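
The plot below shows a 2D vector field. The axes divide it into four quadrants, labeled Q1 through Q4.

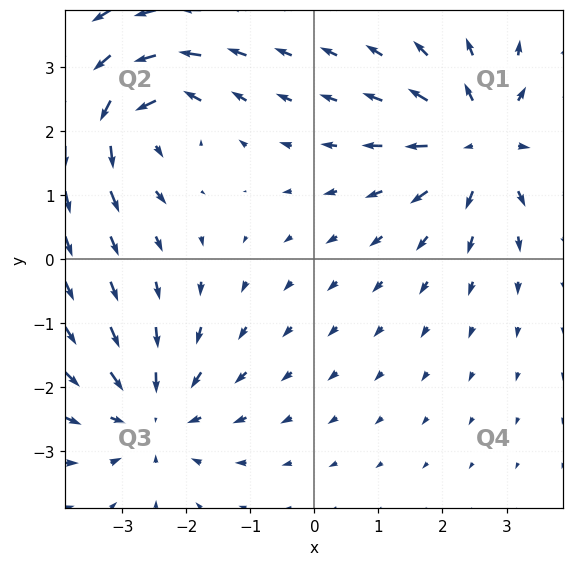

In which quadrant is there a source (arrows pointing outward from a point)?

Q1

The source sits at approximately (2.6, 1.8), which lies in quadrant Q1. The divergence there is about +5, positive as expected for a source.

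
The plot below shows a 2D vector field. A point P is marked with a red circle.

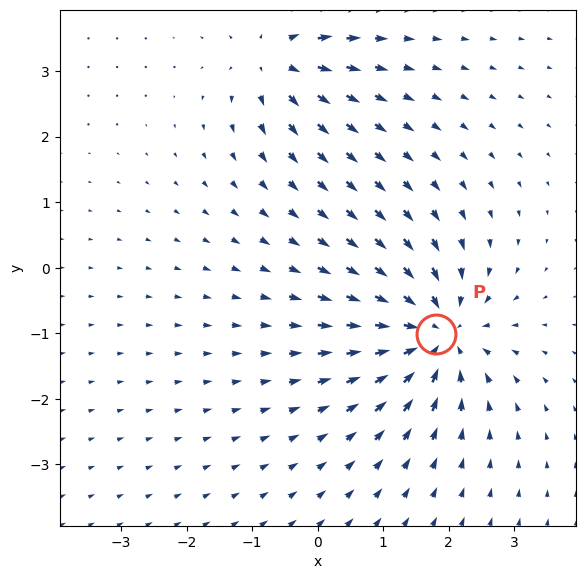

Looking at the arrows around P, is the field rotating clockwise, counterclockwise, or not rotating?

not rotating

Near P at (1.8, -1.0) the arrows show no circulation. The curl there is ≈0.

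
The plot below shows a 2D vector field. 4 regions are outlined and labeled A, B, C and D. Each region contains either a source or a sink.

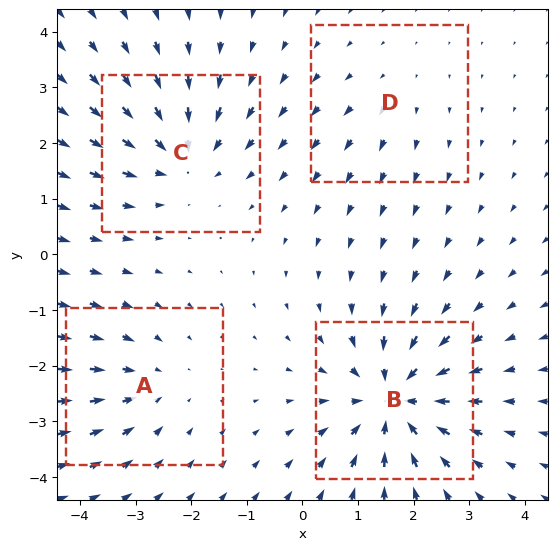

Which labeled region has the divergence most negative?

B

Divergence at each region's feature centre — A: about -3, B: about -7, C: about -5, D: about +2. Region B is most negative.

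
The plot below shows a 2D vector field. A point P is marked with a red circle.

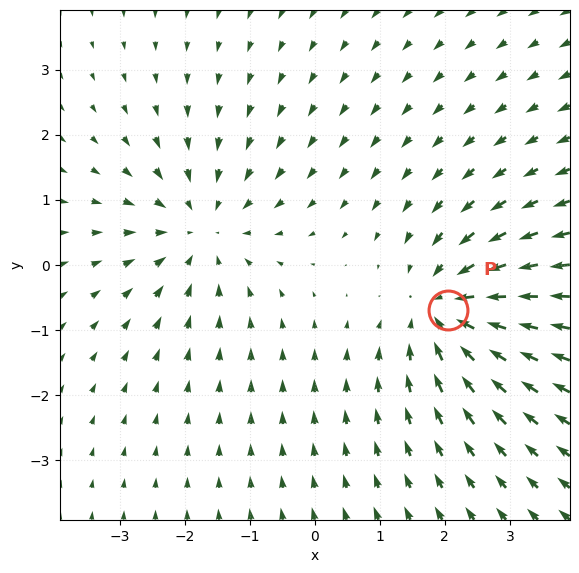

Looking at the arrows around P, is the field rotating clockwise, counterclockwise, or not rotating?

Near P at (2.0, -0.7) the arrows show no circulation. The curl there is ≈0.

not rotating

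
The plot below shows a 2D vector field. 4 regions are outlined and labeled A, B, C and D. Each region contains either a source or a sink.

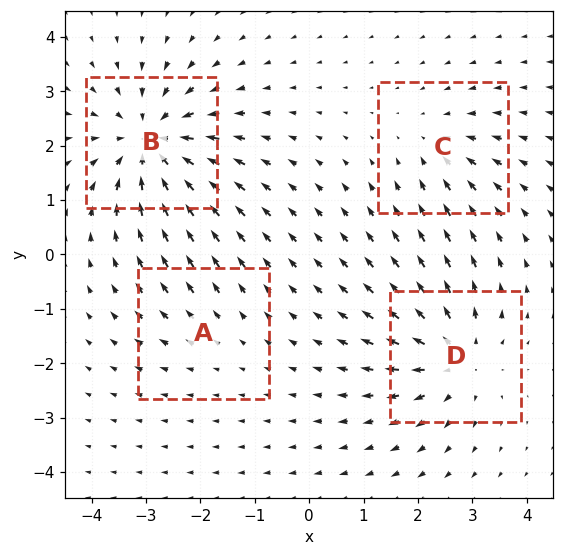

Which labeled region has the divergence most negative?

B

Divergence at each region's feature centre — A: about +2, B: about -7, C: about -3, D: about +5. Region B is most negative.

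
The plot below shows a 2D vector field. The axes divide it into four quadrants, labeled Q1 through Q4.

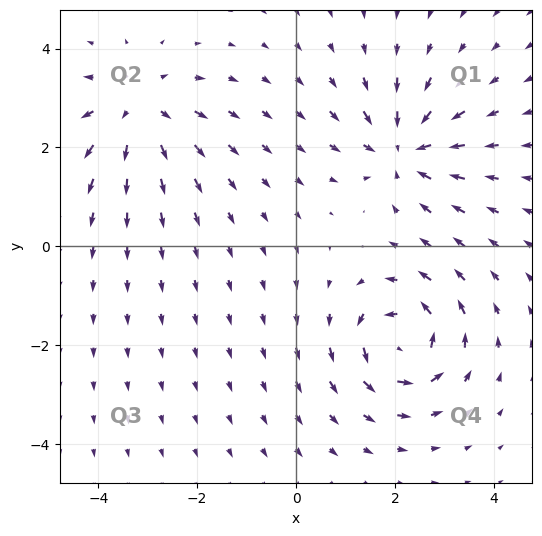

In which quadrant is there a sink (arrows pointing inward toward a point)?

Q1

The sink sits at approximately (2.2, 2.0), which lies in quadrant Q1. The divergence there is about -5, negative as expected for a sink.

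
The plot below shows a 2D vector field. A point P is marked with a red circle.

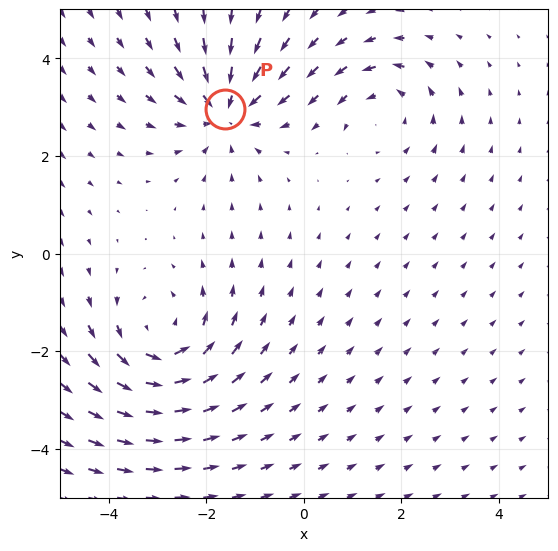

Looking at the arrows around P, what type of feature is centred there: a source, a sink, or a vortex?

sink

At P (-1.6, 3.0) the arrows converge inward. Divergence about -4, curl ≈0 — negative divergence with near-zero curl is a sink.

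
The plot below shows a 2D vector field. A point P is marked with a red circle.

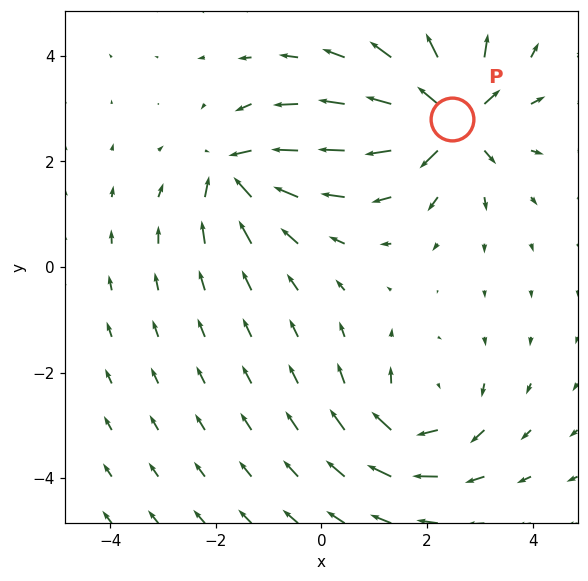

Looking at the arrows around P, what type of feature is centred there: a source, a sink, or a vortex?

source

At P (2.5, 2.8) the arrows spread outward. Divergence about +6, curl ≈0 — positive divergence with near-zero curl is a source.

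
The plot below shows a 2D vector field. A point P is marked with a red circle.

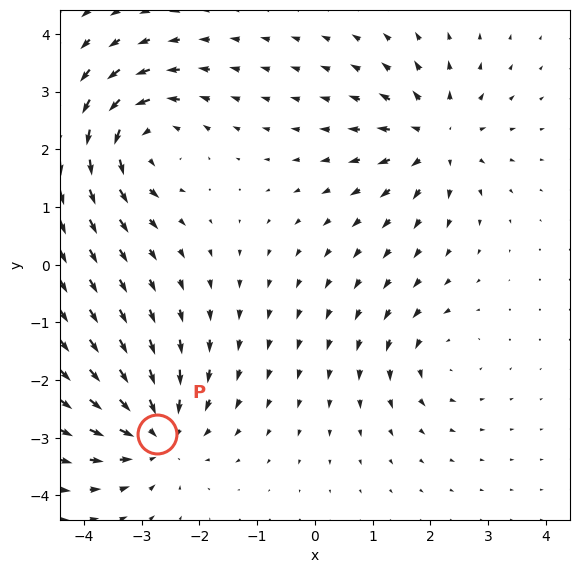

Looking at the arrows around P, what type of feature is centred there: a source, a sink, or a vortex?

At P (-2.7, -2.9) the arrows converge inward. Divergence about -5, curl ≈0 — negative divergence with near-zero curl is a sink.

sink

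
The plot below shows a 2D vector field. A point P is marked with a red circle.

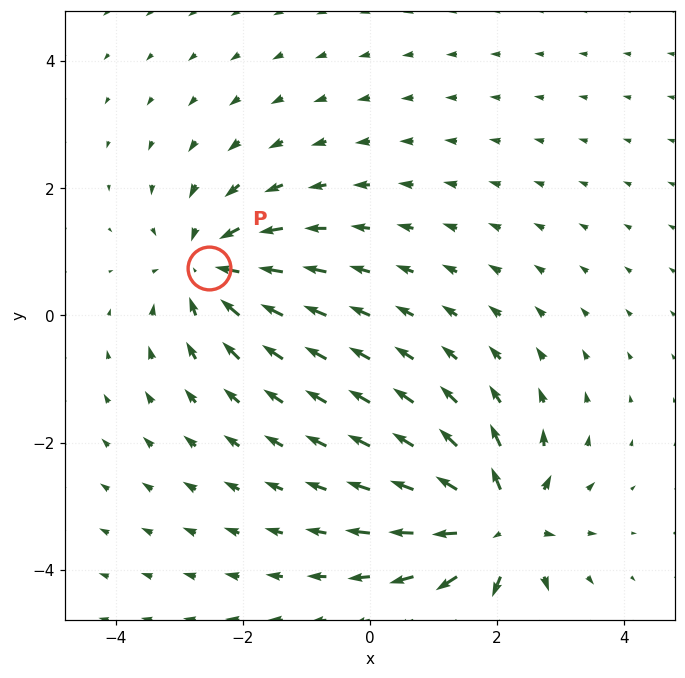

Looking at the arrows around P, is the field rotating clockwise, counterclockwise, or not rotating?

not rotating

Near P at (-2.5, 0.8) the arrows show no circulation. The curl there is ≈0.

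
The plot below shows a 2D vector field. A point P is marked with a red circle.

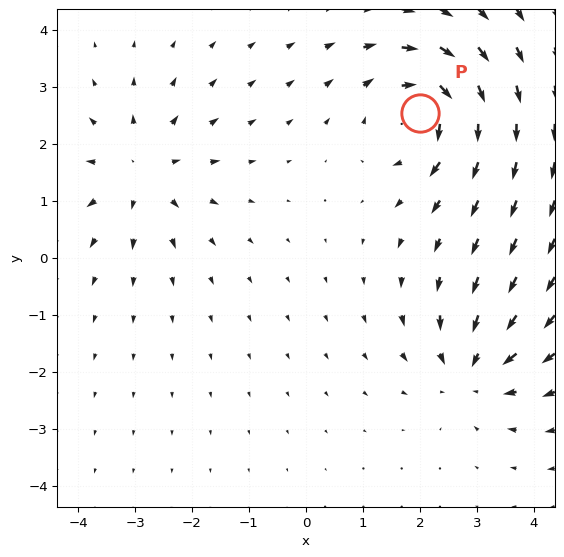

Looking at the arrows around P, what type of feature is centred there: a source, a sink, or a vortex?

vortex

At P (2.0, 2.5) the arrows circulate clockwise. Divergence ≈0, curl about -4 — near-zero divergence with nonzero curl is a vortex.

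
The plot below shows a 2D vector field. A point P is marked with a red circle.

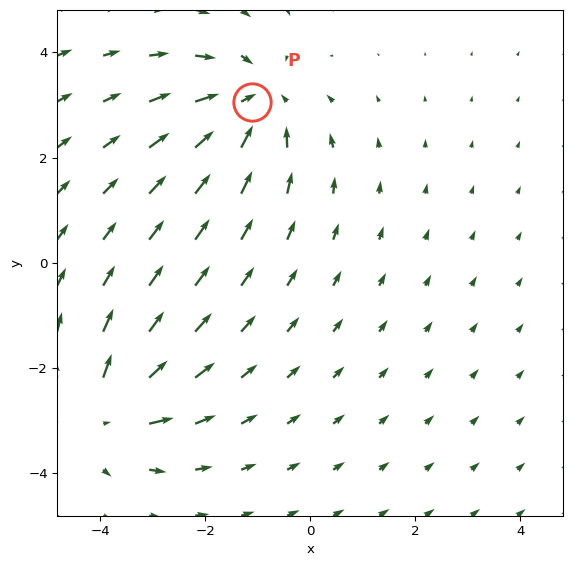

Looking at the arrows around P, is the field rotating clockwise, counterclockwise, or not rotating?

Near P at (-1.1, 3.1) the arrows show no circulation. The curl there is ≈0.

not rotating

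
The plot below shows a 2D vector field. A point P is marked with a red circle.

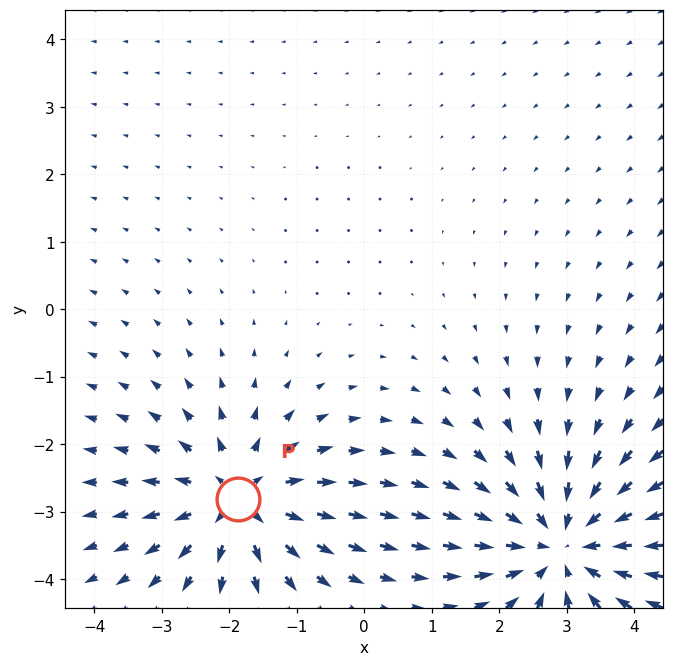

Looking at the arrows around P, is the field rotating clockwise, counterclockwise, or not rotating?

Near P at (-1.9, -2.8) the arrows show no circulation. The curl there is ≈0.

not rotating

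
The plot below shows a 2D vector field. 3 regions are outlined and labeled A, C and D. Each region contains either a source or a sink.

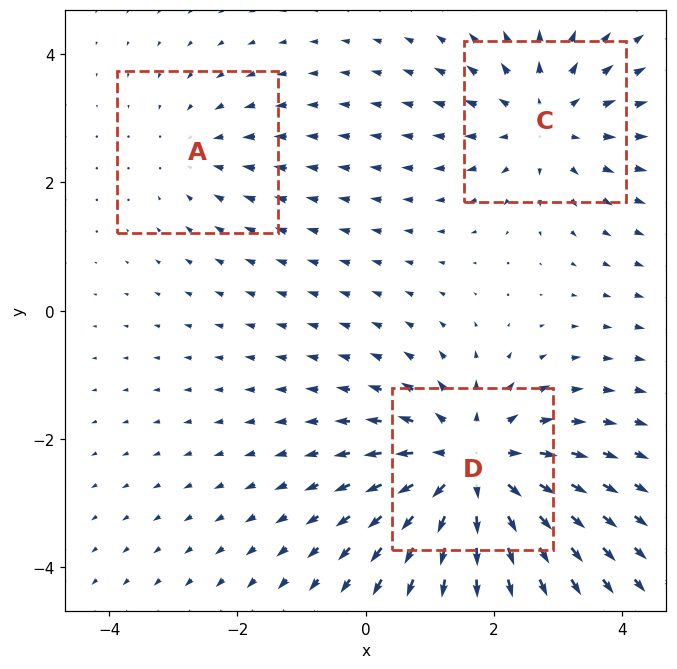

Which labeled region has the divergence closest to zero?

Divergence at each region's feature centre — A: about -2, C: about +3, D: about +4. Region A is closest to zero.

A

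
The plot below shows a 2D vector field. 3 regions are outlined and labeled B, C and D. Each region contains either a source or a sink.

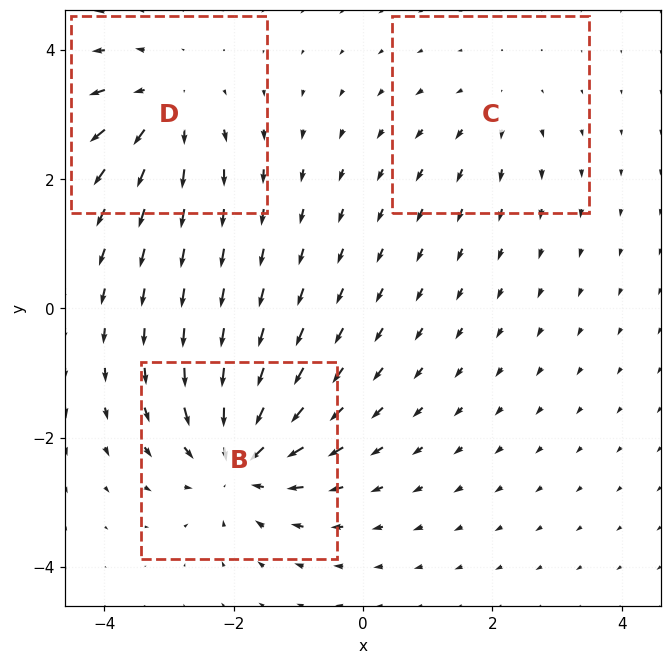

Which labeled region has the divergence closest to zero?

Divergence at each region's feature centre — B: about -5, C: about +2, D: about +4. Region C is closest to zero.

C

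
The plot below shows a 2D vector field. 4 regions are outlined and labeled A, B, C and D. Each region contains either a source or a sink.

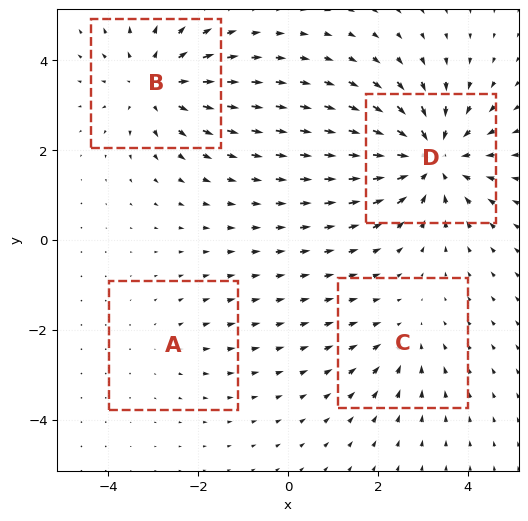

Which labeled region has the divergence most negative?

D

Divergence at each region's feature centre — A: about +2, B: about +5, C: about -3, D: about -7. Region D is most negative.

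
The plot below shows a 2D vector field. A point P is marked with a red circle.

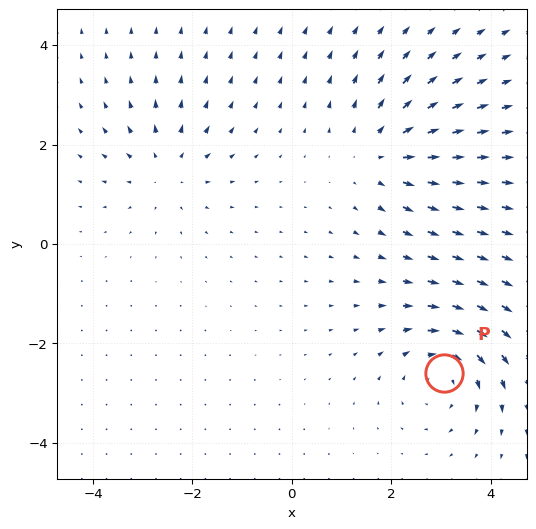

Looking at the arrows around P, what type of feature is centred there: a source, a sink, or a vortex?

At P (3.1, -2.6) the arrows circulate clockwise. Divergence ≈0, curl about -5 — near-zero divergence with nonzero curl is a vortex.

vortex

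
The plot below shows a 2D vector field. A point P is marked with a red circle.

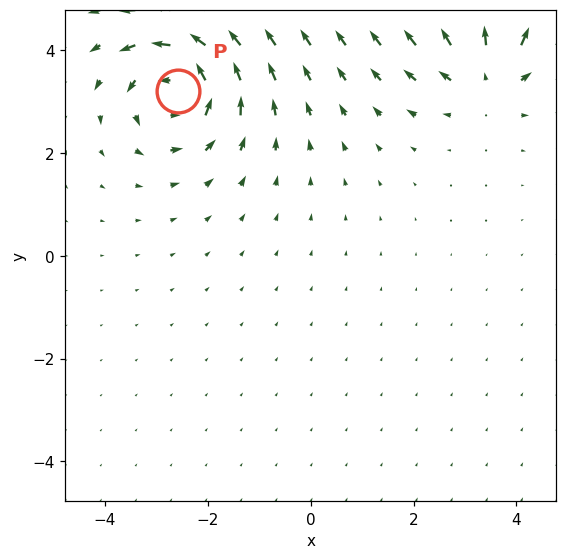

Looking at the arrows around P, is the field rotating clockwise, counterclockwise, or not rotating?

counterclockwise

Near P at (-2.6, 3.2) the arrows circulate counterclockwise. The curl (z-component) there is about +5; positive curl means counterclockwise rotation.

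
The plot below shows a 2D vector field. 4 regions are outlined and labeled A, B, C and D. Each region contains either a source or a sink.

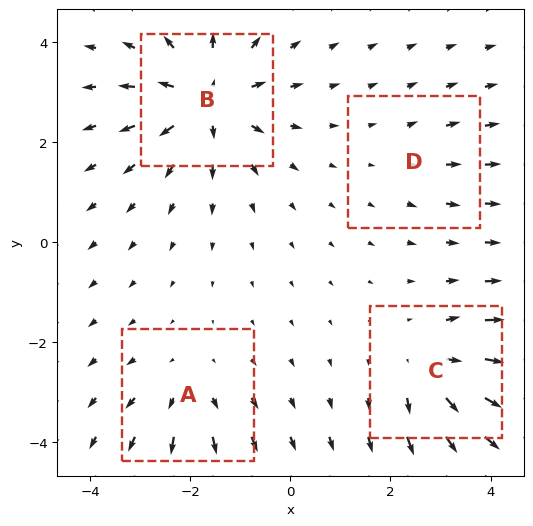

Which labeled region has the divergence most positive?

Divergence at each region's feature centre — A: about +3, B: about +7, C: about +5, D: about +2. Region B is most positive.

B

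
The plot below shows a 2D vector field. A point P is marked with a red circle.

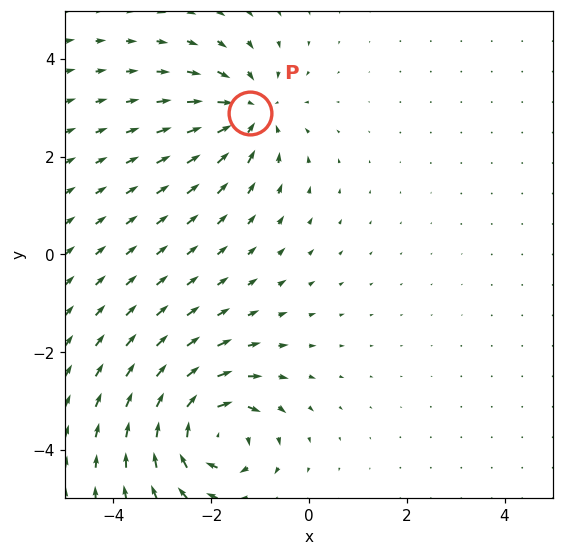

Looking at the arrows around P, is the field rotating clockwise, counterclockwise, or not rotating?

Near P at (-1.2, 2.9) the arrows show no circulation. The curl there is ≈0.

not rotating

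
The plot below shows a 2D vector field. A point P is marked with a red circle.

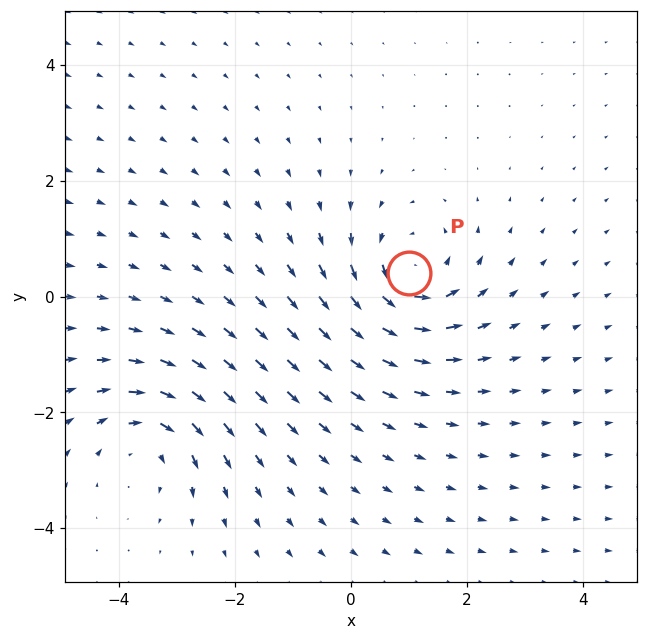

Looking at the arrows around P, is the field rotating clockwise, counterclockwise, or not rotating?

Near P at (1.0, 0.4) the arrows circulate counterclockwise. The curl (z-component) there is about +4; positive curl means counterclockwise rotation.

counterclockwise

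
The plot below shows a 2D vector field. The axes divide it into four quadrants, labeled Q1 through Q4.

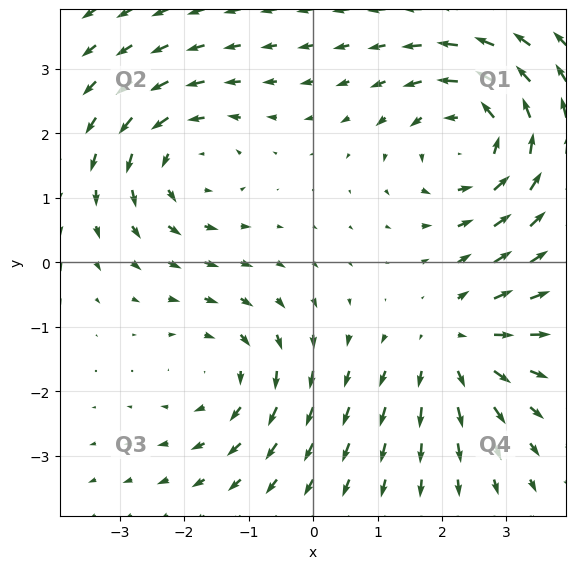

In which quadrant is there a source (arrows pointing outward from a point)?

The source sits at approximately (2.2, -1.3), which lies in quadrant Q4. The divergence there is about +4, positive as expected for a source.

Q4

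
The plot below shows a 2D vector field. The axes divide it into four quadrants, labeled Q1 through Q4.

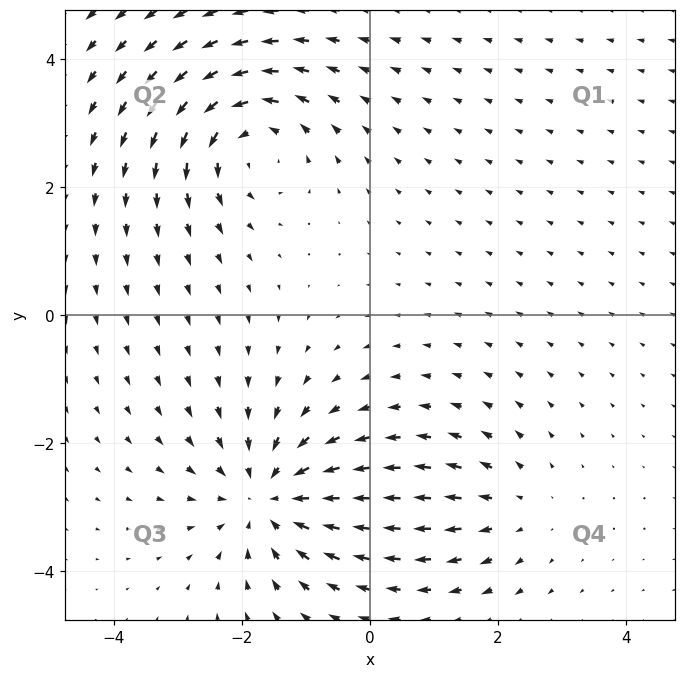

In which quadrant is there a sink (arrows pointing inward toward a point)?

Q3

The sink sits at approximately (-1.6, -2.8), which lies in quadrant Q3. The divergence there is about -5, negative as expected for a sink.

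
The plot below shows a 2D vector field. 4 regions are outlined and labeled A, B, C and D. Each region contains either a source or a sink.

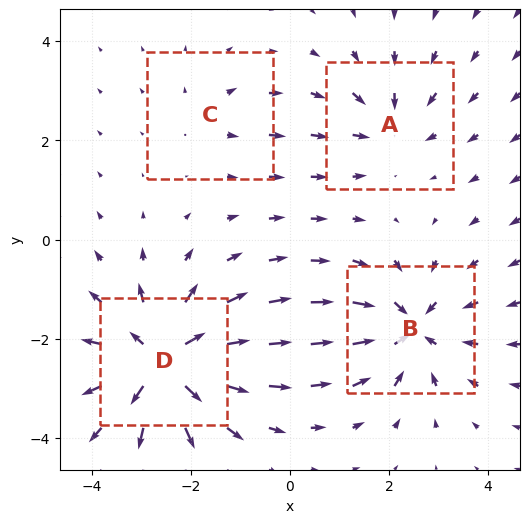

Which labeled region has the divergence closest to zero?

Divergence at each region's feature centre — A: about -4, B: about -6, C: about +2, D: about +7. Region C is closest to zero.

C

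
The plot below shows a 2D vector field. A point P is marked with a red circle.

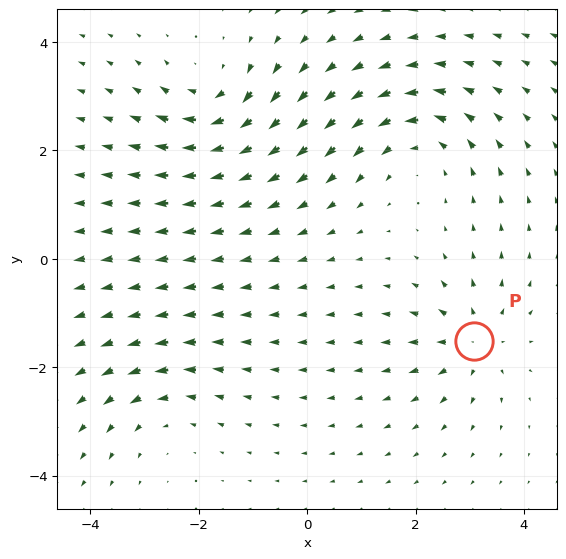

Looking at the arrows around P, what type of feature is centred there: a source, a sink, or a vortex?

source

At P (3.1, -1.5) the arrows spread outward. Divergence about +5, curl ≈0 — positive divergence with near-zero curl is a source.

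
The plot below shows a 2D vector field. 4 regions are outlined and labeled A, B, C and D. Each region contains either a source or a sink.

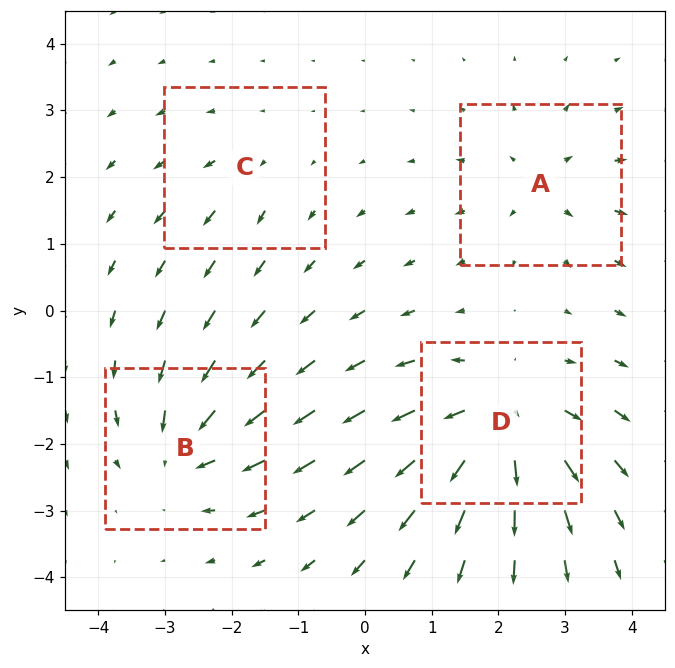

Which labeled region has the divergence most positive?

D

Divergence at each region's feature centre — A: about +4, B: about -5, C: about +2, D: about +7. Region D is most positive.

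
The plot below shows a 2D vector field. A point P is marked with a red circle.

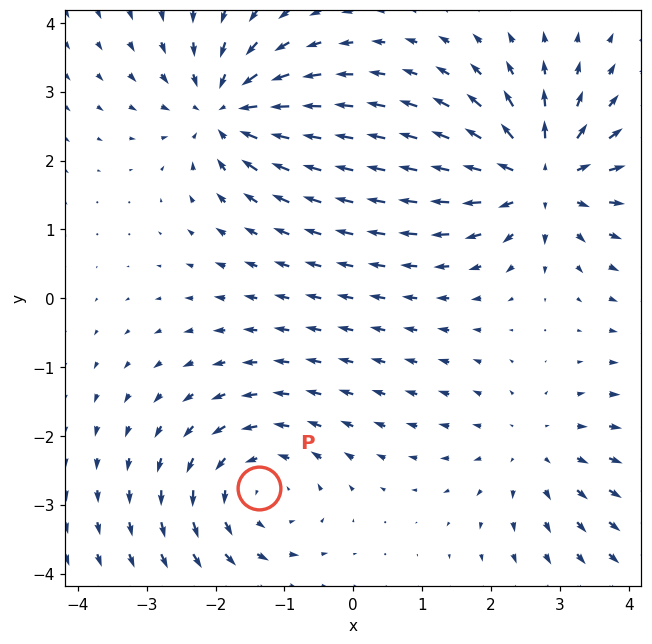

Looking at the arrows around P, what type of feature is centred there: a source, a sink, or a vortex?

At P (-1.4, -2.8) the arrows circulate counterclockwise. Divergence ≈0, curl about +4 — near-zero divergence with nonzero curl is a vortex.

vortex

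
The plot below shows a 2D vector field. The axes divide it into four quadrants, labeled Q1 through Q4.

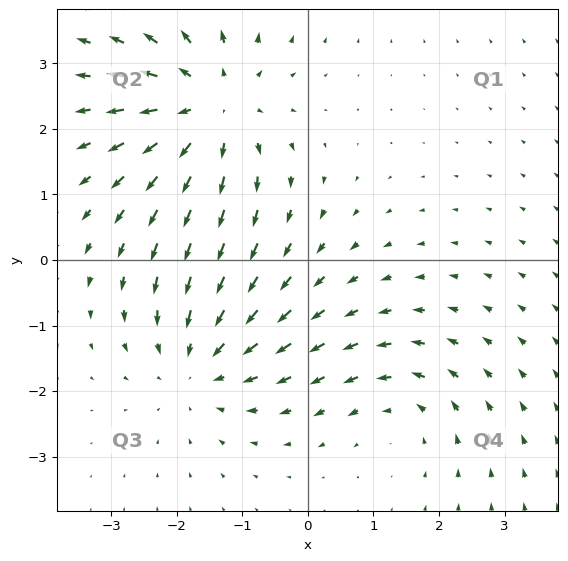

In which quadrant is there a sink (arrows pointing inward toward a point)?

Q3

The sink sits at approximately (-1.6, -1.6), which lies in quadrant Q3. The divergence there is about -3, negative as expected for a sink.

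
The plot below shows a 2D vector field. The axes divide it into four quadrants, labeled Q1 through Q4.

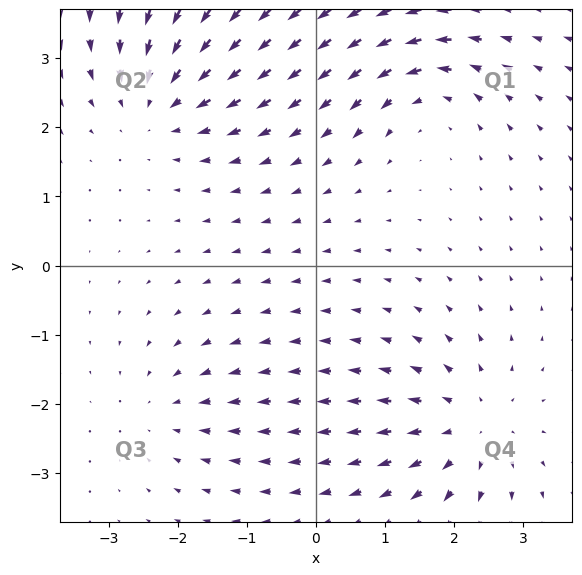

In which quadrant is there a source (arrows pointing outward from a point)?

The source sits at approximately (2.2, -2.3), which lies in quadrant Q4. The divergence there is about +4, positive as expected for a source.

Q4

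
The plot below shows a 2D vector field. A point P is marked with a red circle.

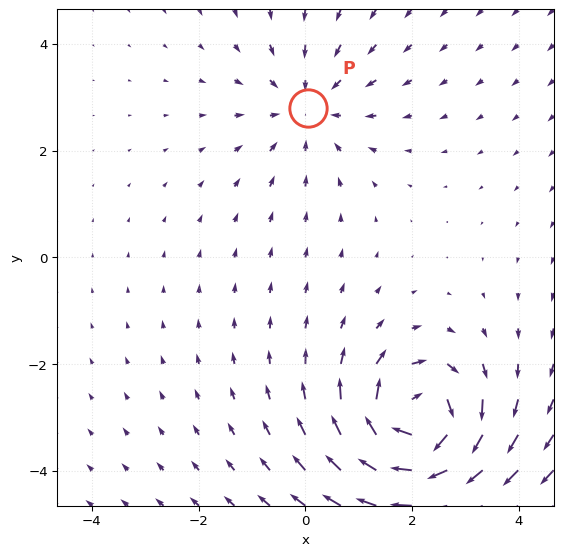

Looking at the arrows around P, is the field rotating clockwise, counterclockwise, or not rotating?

not rotating

Near P at (0.0, 2.8) the arrows show no circulation. The curl there is ≈0.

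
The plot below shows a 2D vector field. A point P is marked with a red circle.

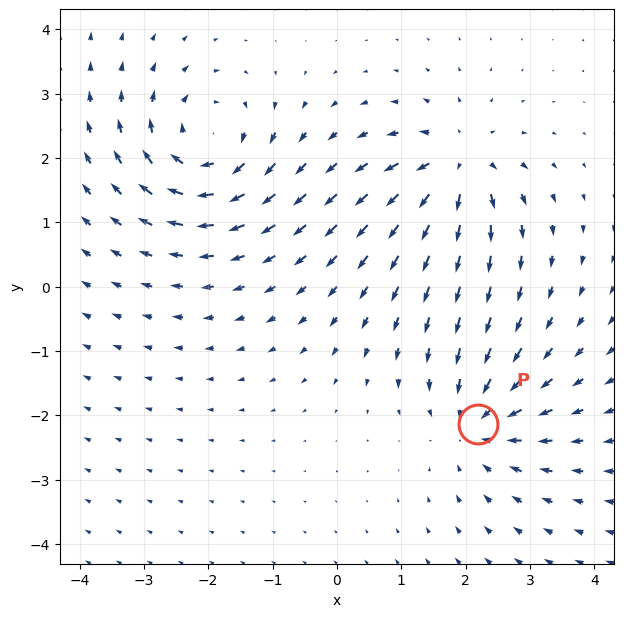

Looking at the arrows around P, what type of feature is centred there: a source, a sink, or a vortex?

sink

At P (2.2, -2.1) the arrows converge inward. Divergence about -4, curl ≈0 — negative divergence with near-zero curl is a sink.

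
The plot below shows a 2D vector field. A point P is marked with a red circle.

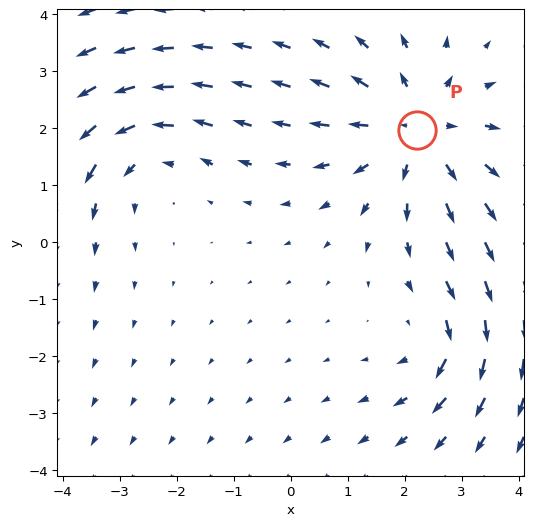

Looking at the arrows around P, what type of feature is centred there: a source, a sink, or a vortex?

source

At P (2.2, 2.0) the arrows spread outward. Divergence about +4, curl ≈0 — positive divergence with near-zero curl is a source.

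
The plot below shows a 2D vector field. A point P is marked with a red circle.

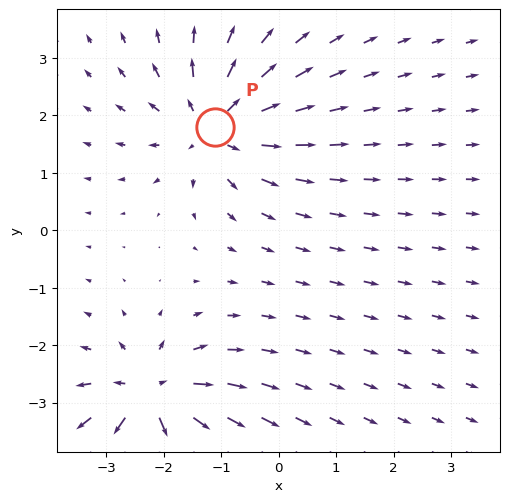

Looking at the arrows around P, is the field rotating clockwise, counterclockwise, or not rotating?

Near P at (-1.1, 1.8) the arrows show no circulation. The curl there is ≈0.

not rotating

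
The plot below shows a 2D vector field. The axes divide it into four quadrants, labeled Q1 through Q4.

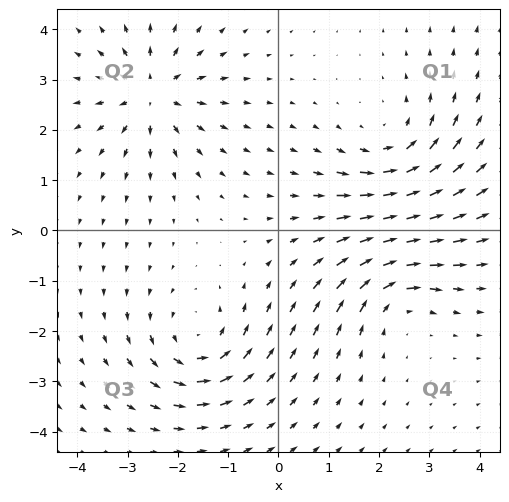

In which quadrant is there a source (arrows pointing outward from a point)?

Q2

The source sits at approximately (-2.5, 2.7), which lies in quadrant Q2. The divergence there is about +4, positive as expected for a source.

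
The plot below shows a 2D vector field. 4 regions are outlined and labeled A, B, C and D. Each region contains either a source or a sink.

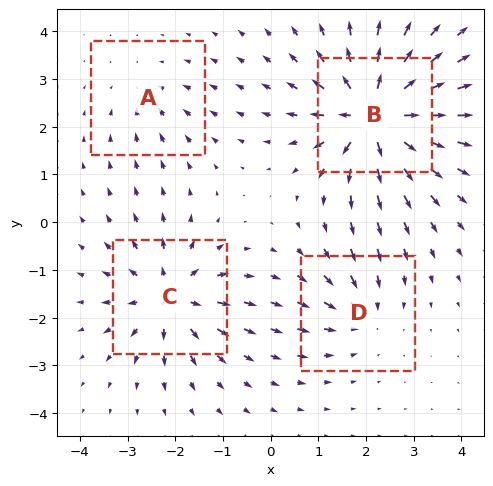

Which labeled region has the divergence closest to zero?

Divergence at each region's feature centre — A: about -3, B: about +9, C: about +6, D: about -4. Region A is closest to zero.

A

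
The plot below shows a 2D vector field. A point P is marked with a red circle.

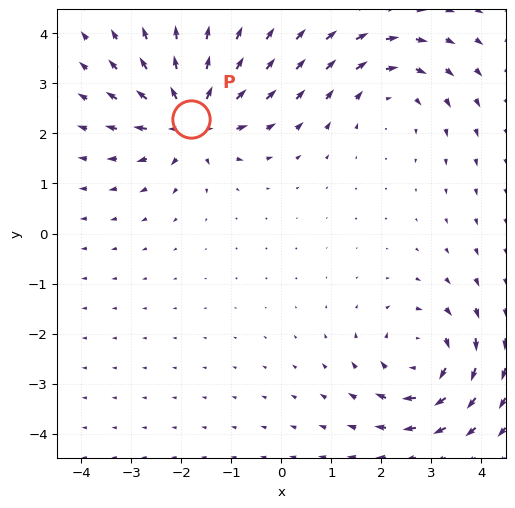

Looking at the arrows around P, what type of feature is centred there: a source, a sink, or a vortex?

At P (-1.8, 2.3) the arrows spread outward. Divergence about +6, curl ≈0 — positive divergence with near-zero curl is a source.

source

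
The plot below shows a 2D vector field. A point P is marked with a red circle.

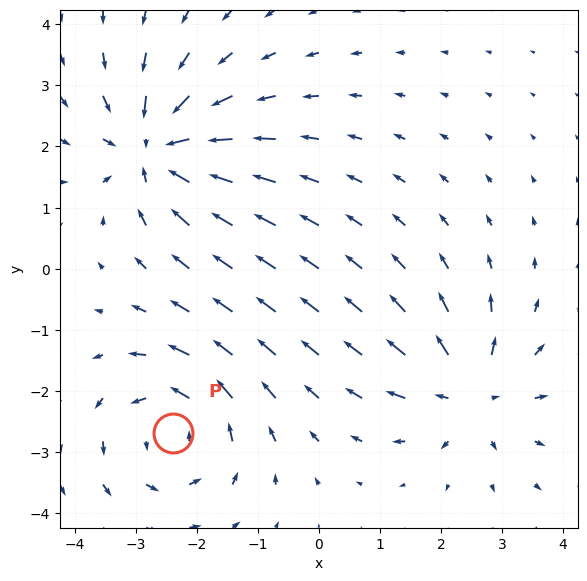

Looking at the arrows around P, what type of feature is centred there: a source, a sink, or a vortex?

At P (-2.4, -2.7) the arrows circulate counterclockwise. Divergence ≈0, curl about +4 — near-zero divergence with nonzero curl is a vortex.

vortex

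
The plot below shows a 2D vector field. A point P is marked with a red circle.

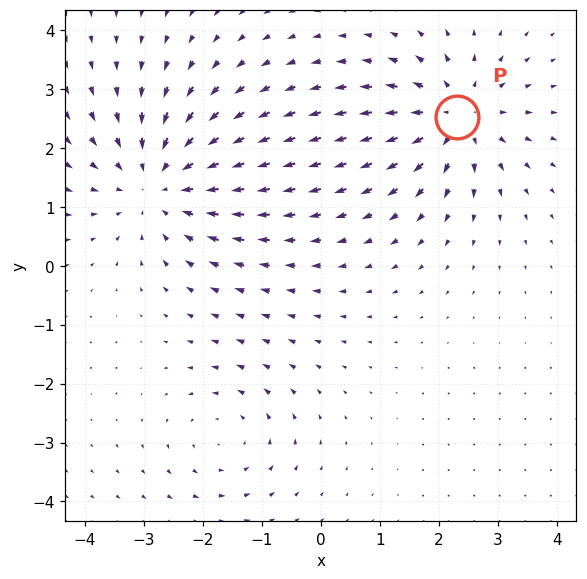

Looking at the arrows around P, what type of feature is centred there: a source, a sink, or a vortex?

source

At P (2.3, 2.5) the arrows spread outward. Divergence about +4, curl ≈0 — positive divergence with near-zero curl is a source.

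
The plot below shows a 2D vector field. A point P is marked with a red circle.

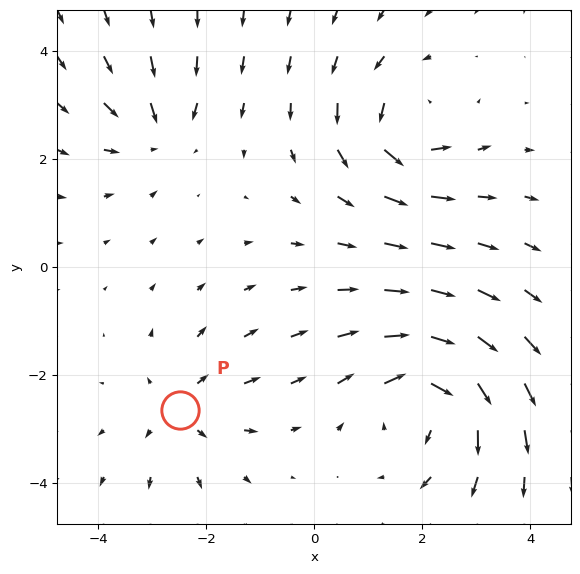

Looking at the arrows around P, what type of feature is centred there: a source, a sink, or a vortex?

source

At P (-2.5, -2.7) the arrows spread outward. Divergence about +3, curl ≈0 — positive divergence with near-zero curl is a source.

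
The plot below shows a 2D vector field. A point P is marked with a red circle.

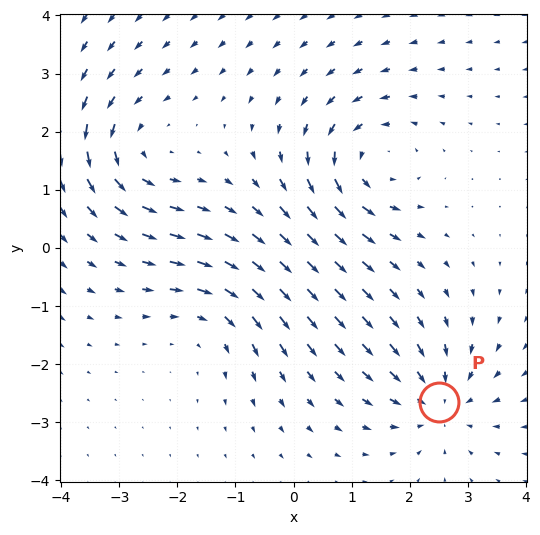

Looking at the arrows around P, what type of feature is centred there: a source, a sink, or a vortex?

sink

At P (2.5, -2.6) the arrows converge inward. Divergence about -5, curl ≈0 — negative divergence with near-zero curl is a sink.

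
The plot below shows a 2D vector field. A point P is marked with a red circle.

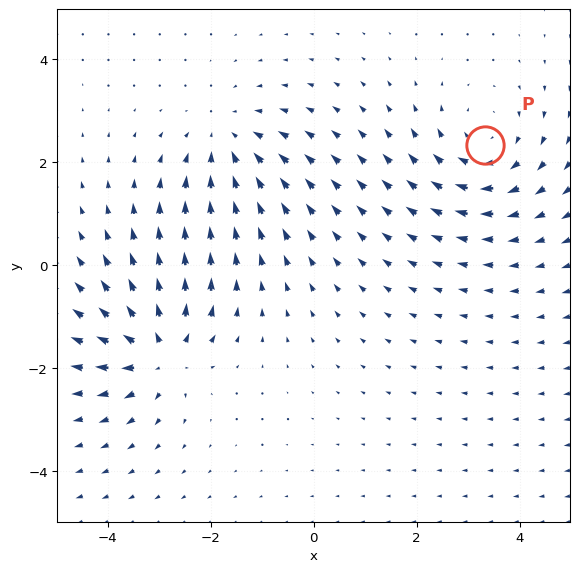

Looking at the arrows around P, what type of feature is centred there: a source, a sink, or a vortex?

vortex

At P (3.3, 2.3) the arrows circulate clockwise. Divergence ≈0, curl about -3 — near-zero divergence with nonzero curl is a vortex.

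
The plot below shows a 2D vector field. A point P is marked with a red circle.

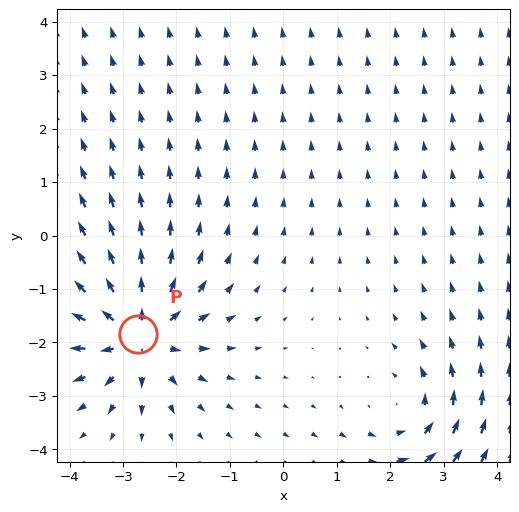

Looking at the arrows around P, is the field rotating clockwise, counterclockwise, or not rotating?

not rotating

Near P at (-2.7, -1.8) the arrows show no circulation. The curl there is ≈0.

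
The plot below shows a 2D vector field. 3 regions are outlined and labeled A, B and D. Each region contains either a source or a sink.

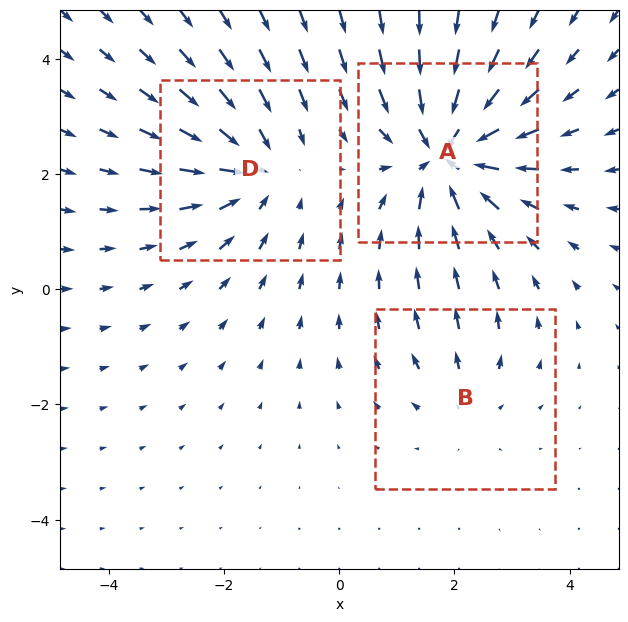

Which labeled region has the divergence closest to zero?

B

Divergence at each region's feature centre — A: about -5, B: about +2, D: about -3. Region B is closest to zero.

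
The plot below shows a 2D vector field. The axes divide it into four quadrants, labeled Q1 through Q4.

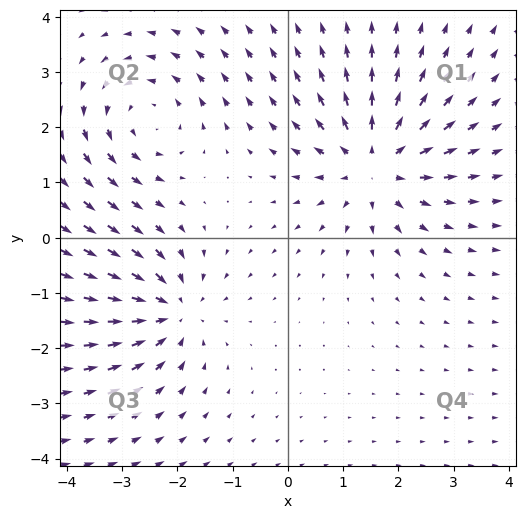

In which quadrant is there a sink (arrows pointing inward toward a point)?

The sink sits at approximately (-2.1, -1.3), which lies in quadrant Q3. The divergence there is about -5, negative as expected for a sink.

Q3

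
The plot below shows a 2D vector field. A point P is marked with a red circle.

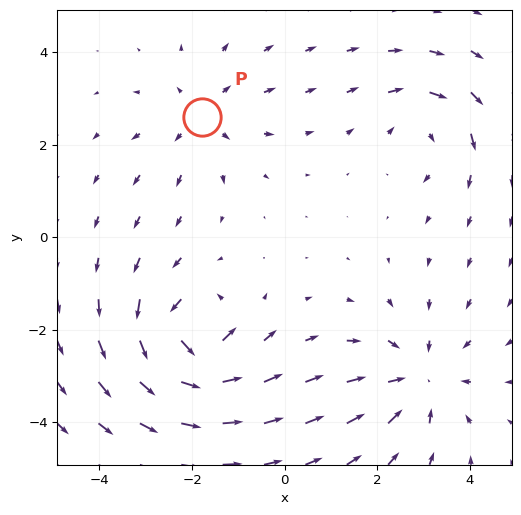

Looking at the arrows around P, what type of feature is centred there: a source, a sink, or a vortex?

At P (-1.8, 2.6) the arrows spread outward. Divergence about +3, curl ≈0 — positive divergence with near-zero curl is a source.

source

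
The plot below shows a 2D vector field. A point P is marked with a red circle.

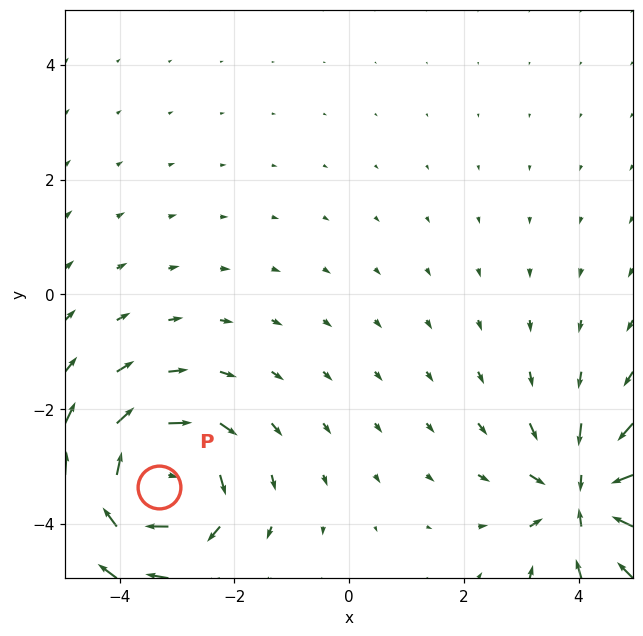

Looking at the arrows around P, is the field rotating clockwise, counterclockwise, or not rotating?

clockwise

Near P at (-3.3, -3.4) the arrows circulate clockwise. The curl (z-component) there is about -4; negative curl means clockwise rotation.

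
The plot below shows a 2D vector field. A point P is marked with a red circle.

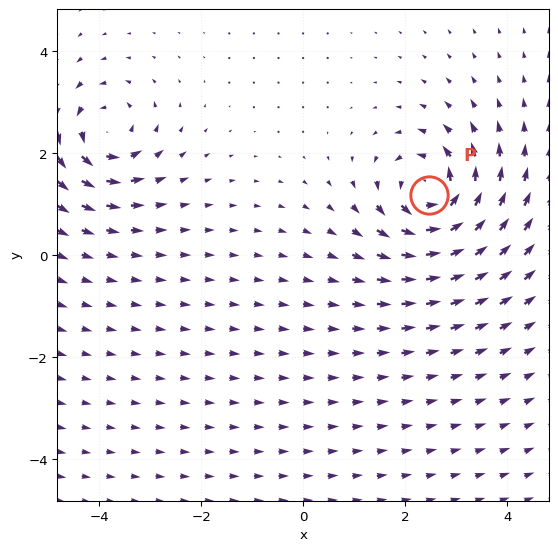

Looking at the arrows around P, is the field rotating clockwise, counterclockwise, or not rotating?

counterclockwise

Near P at (2.5, 1.2) the arrows circulate counterclockwise. The curl (z-component) there is about +6; positive curl means counterclockwise rotation.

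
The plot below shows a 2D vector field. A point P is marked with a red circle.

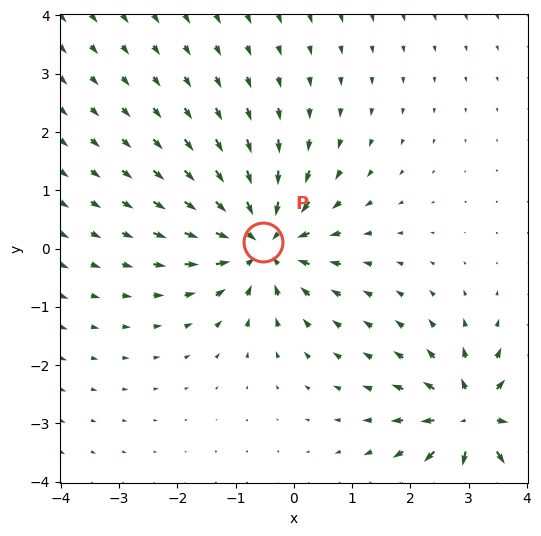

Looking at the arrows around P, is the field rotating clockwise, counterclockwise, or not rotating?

Near P at (-0.5, 0.1) the arrows show no circulation. The curl there is ≈0.

not rotating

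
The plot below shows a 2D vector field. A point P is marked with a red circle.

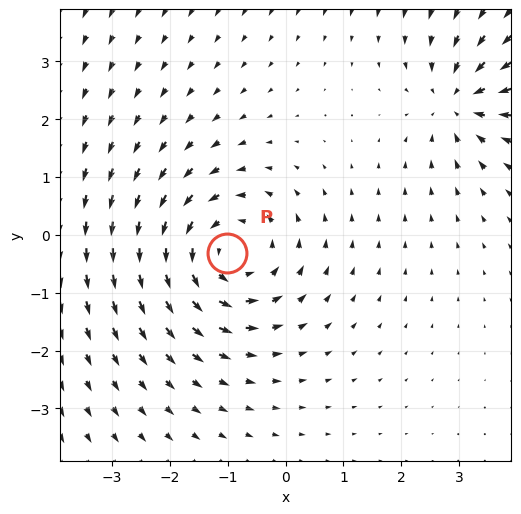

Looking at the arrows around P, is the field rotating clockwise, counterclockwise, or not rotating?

Near P at (-1.0, -0.3) the arrows circulate counterclockwise. The curl (z-component) there is about +4; positive curl means counterclockwise rotation.

counterclockwise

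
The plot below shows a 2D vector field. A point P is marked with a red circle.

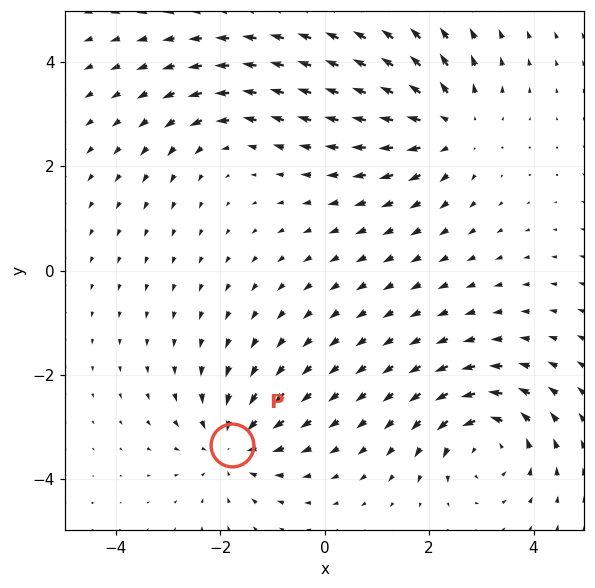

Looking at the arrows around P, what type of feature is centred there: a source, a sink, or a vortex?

At P (-1.8, -3.3) the arrows converge inward. Divergence about -5, curl ≈0 — negative divergence with near-zero curl is a sink.

sink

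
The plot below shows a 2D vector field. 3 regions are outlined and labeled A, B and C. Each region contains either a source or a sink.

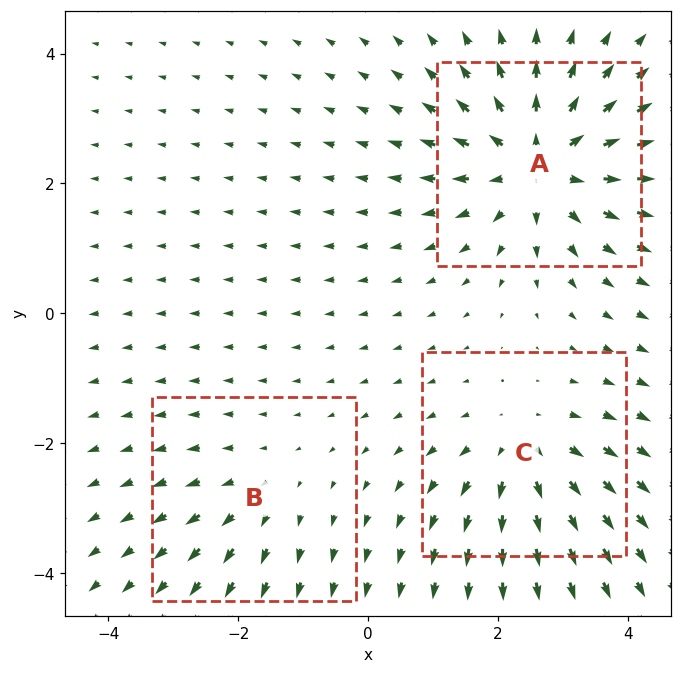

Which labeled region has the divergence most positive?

A

Divergence at each region's feature centre — A: about +5, B: about +2, C: about +3. Region A is most positive.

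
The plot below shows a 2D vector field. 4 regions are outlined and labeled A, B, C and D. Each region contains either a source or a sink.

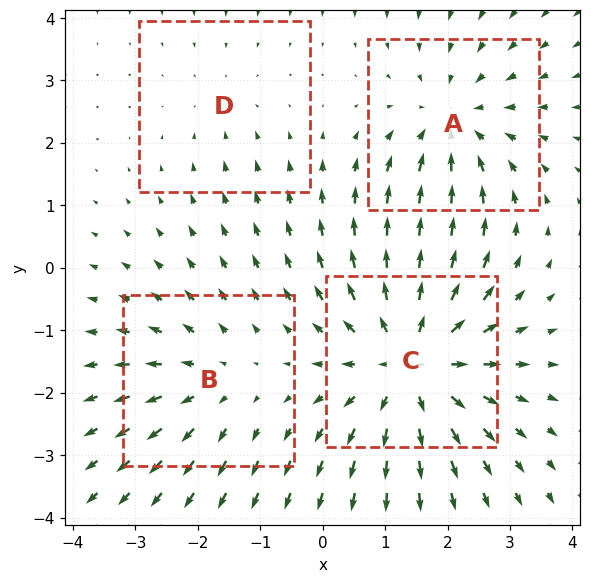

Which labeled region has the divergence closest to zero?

Divergence at each region's feature centre — A: about -4, B: about +3, C: about +6, D: about -2. Region D is closest to zero.

D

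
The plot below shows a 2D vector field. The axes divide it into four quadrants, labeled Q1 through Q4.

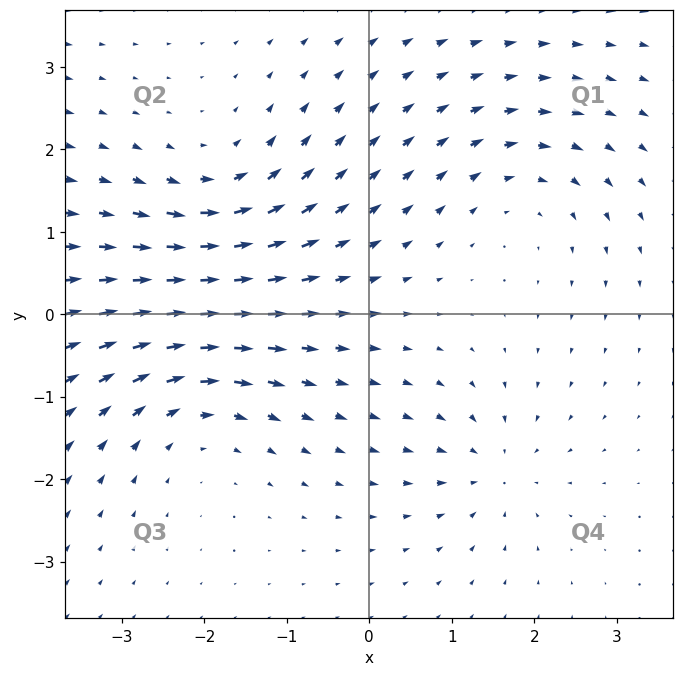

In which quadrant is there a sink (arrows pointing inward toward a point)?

Q4

The sink sits at approximately (1.5, -1.9), which lies in quadrant Q4. The divergence there is about -4, negative as expected for a sink.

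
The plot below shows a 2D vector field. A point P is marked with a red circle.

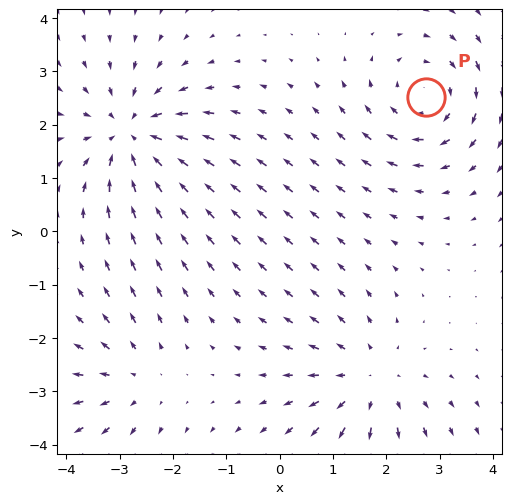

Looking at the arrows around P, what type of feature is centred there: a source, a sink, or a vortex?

vortex

At P (2.7, 2.5) the arrows circulate clockwise. Divergence ≈0, curl about -4 — near-zero divergence with nonzero curl is a vortex.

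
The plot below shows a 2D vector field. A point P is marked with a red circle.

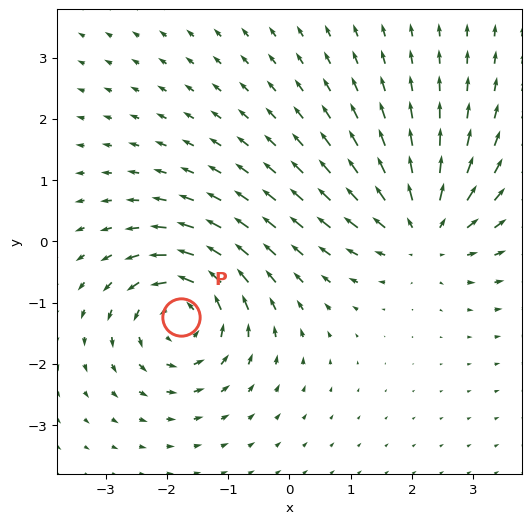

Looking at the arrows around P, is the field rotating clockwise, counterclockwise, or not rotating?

Near P at (-1.8, -1.2) the arrows circulate counterclockwise. The curl (z-component) there is about +5; positive curl means counterclockwise rotation.

counterclockwise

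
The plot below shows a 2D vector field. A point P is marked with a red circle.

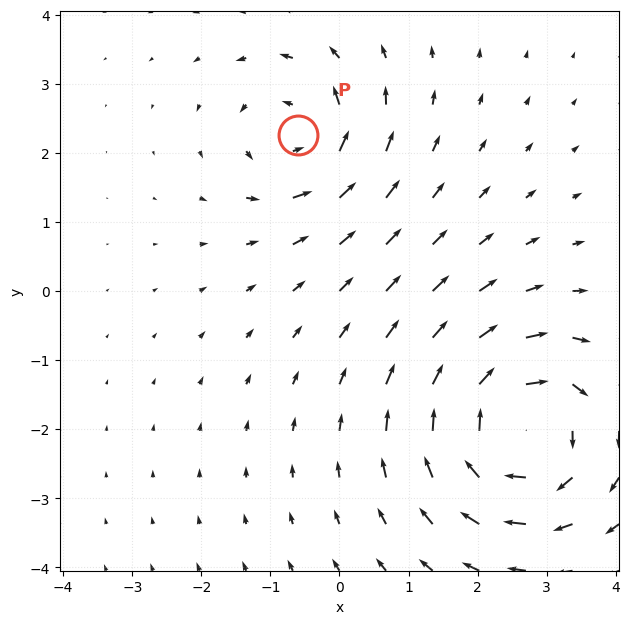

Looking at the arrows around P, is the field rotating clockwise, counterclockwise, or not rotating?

counterclockwise

Near P at (-0.6, 2.3) the arrows circulate counterclockwise. The curl (z-component) there is about +4; positive curl means counterclockwise rotation.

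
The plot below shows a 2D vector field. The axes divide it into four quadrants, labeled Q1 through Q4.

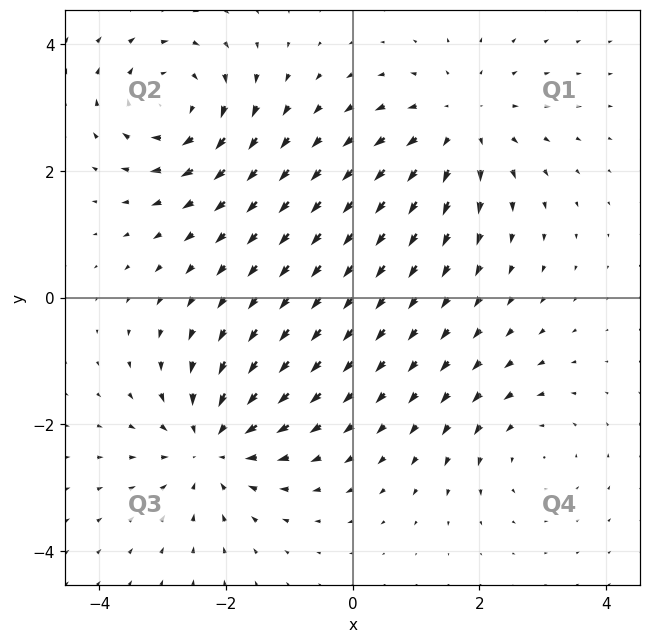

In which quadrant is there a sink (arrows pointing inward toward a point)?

The sink sits at approximately (-2.2, -2.3), which lies in quadrant Q3. The divergence there is about -5, negative as expected for a sink.

Q3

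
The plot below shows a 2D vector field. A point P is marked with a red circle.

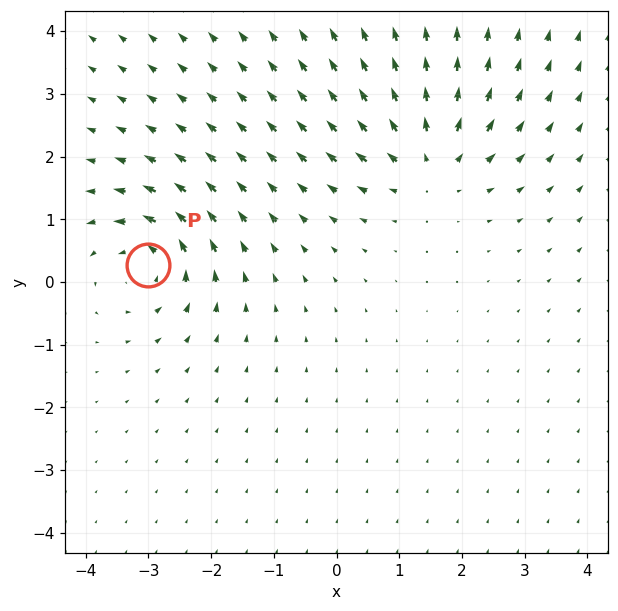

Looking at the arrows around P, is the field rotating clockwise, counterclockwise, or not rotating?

Near P at (-3.0, 0.3) the arrows circulate counterclockwise. The curl (z-component) there is about +4; positive curl means counterclockwise rotation.

counterclockwise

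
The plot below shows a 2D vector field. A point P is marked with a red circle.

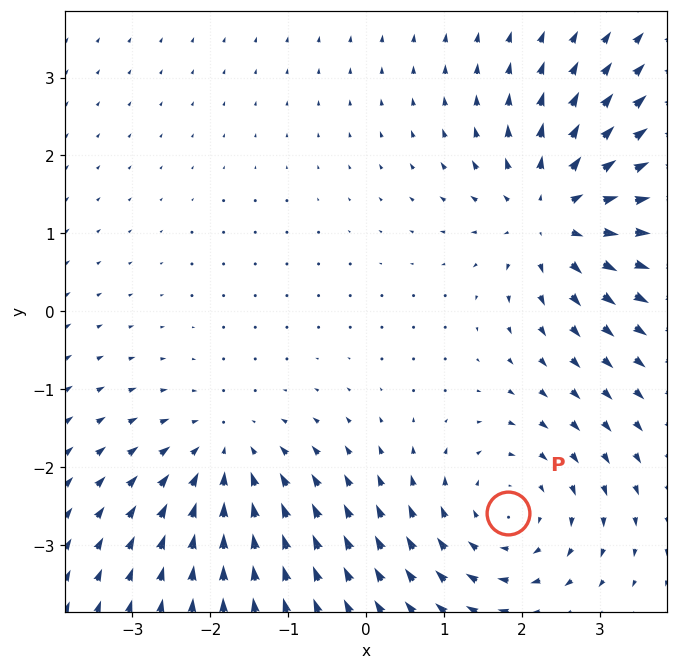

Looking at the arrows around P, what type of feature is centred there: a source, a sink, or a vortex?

At P (1.8, -2.6) the arrows circulate clockwise. Divergence ≈0, curl about -3 — near-zero divergence with nonzero curl is a vortex.

vortex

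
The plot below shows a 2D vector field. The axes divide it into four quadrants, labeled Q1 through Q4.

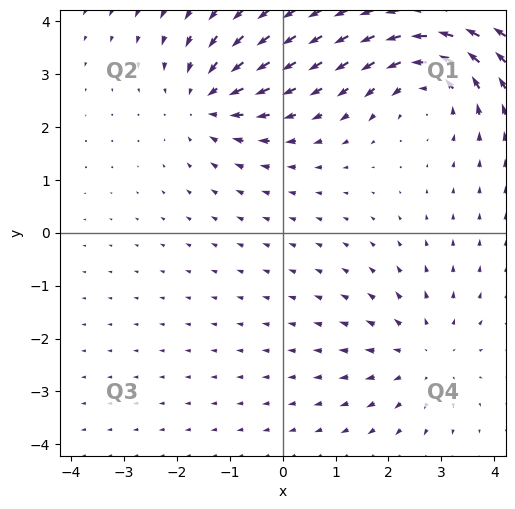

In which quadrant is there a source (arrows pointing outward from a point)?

The source sits at approximately (2.7, -2.3), which lies in quadrant Q4. The divergence there is about +3, positive as expected for a source.

Q4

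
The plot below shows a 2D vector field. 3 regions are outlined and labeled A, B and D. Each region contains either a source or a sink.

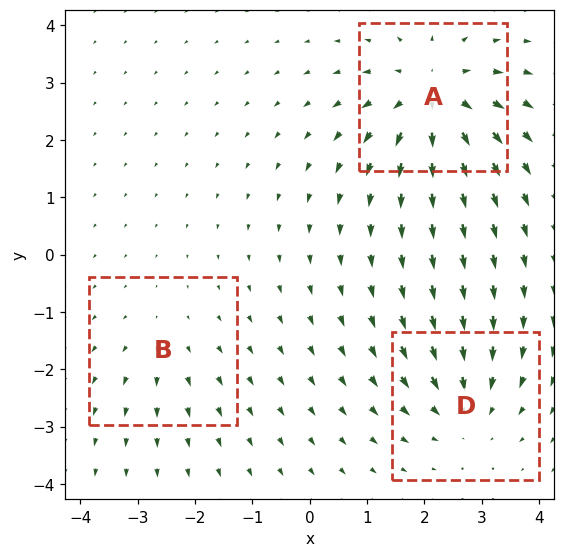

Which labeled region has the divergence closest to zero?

Divergence at each region's feature centre — A: about +5, B: about +2, D: about -3. Region B is closest to zero.

B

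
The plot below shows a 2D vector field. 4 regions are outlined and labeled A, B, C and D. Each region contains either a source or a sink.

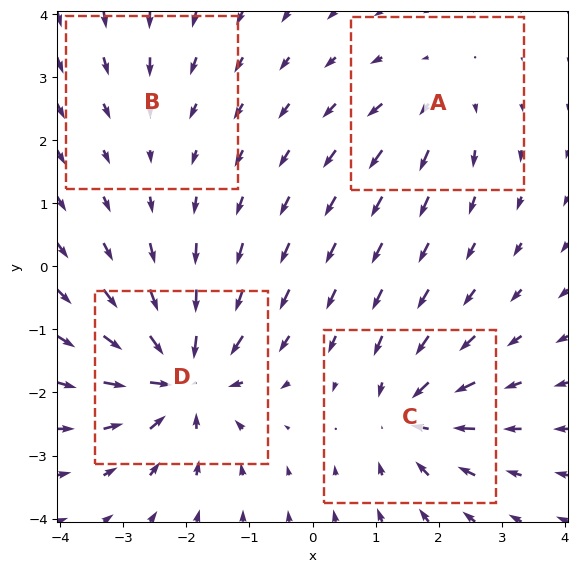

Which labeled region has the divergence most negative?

Divergence at each region's feature centre — A: about +4, B: about -2, C: about -6, D: about -8. Region D is most negative.

D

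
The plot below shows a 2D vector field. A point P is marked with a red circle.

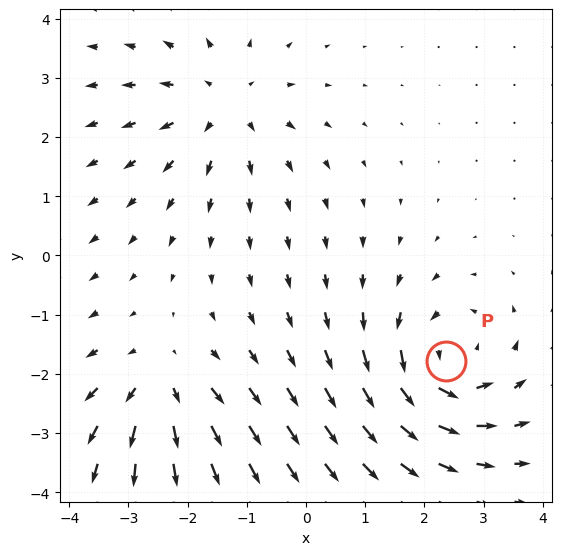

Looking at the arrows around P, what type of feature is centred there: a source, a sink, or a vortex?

At P (2.4, -1.8) the arrows circulate counterclockwise. Divergence ≈0, curl about +5 — near-zero divergence with nonzero curl is a vortex.

vortex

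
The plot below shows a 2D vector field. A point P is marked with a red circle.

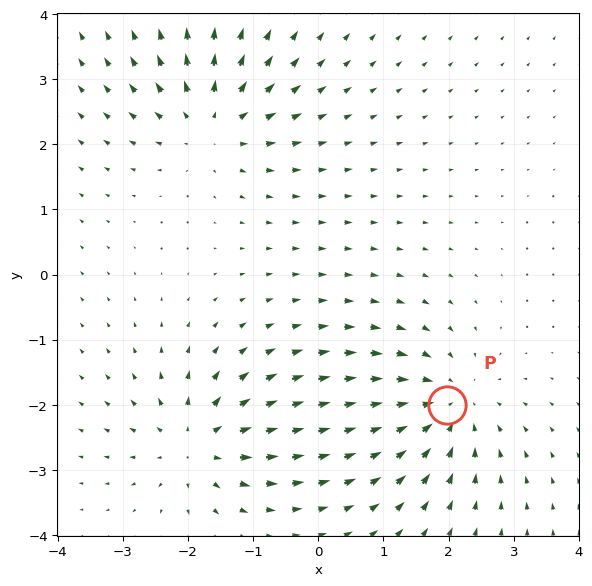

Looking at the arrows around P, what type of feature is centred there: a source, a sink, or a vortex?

At P (2.0, -2.0) the arrows converge inward. Divergence about -4, curl ≈0 — negative divergence with near-zero curl is a sink.

sink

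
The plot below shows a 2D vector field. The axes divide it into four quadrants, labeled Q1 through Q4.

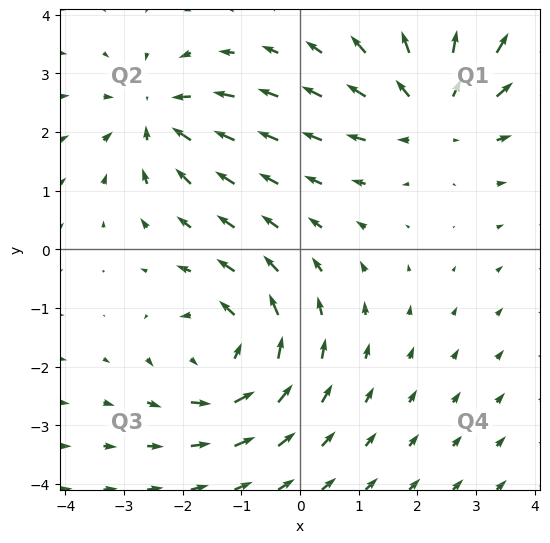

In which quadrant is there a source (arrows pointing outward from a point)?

The source sits at approximately (2.3, 2.4), which lies in quadrant Q1. The divergence there is about +4, positive as expected for a source.

Q1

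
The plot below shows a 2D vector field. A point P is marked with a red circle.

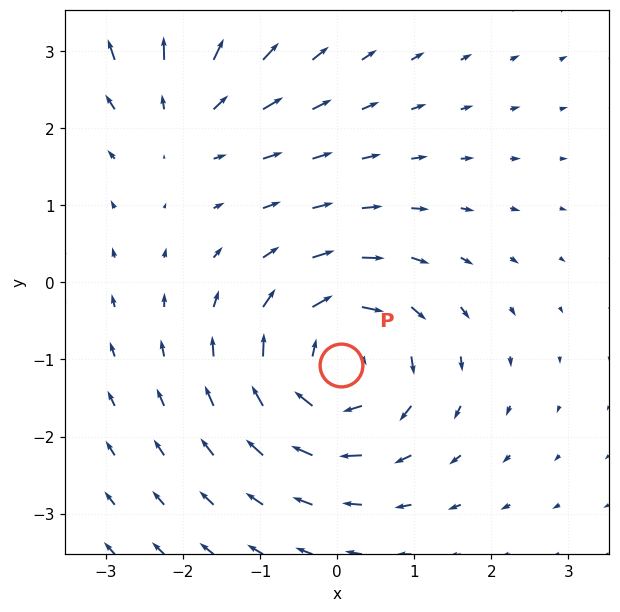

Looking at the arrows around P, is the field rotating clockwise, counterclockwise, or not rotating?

Near P at (0.0, -1.1) the arrows circulate clockwise. The curl (z-component) there is about -5; negative curl means clockwise rotation.

clockwise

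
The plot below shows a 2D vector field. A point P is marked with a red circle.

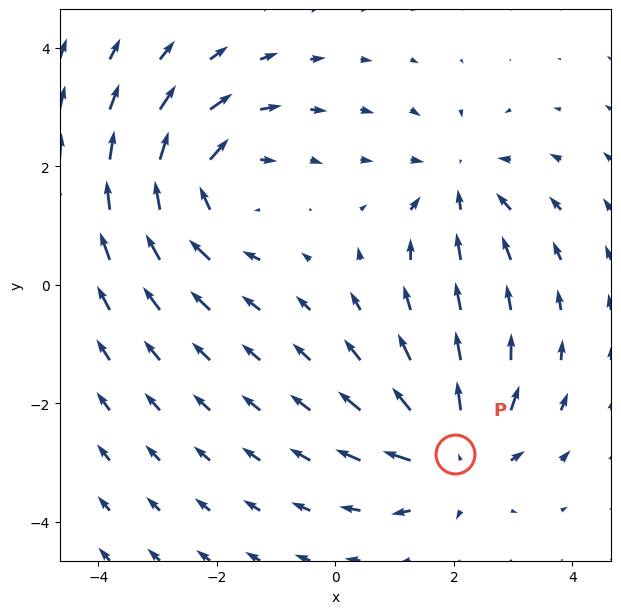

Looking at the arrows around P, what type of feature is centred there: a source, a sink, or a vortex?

source

At P (2.0, -2.9) the arrows spread outward. Divergence about +5, curl ≈0 — positive divergence with near-zero curl is a source.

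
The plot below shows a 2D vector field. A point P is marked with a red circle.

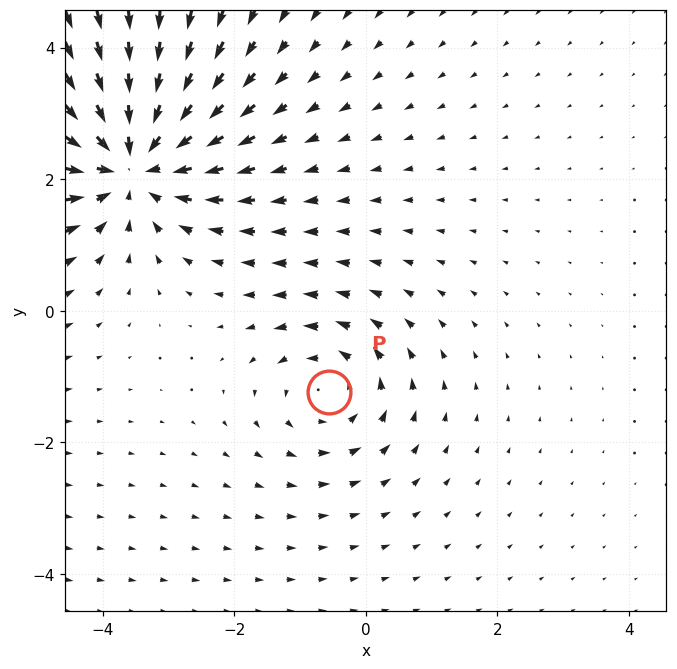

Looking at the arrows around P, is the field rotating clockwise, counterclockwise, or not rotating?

counterclockwise

Near P at (-0.6, -1.2) the arrows circulate counterclockwise. The curl (z-component) there is about +3; positive curl means counterclockwise rotation.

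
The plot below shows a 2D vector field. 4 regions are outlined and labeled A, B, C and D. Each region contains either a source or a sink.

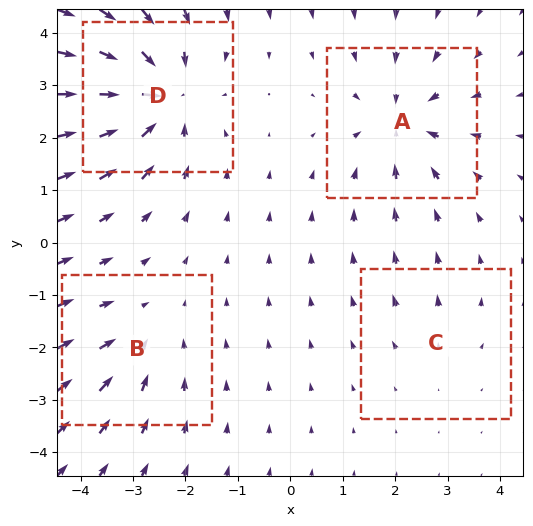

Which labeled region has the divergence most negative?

D

Divergence at each region's feature centre — A: about -5, B: about -3, C: about +2, D: about -7. Region D is most negative.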